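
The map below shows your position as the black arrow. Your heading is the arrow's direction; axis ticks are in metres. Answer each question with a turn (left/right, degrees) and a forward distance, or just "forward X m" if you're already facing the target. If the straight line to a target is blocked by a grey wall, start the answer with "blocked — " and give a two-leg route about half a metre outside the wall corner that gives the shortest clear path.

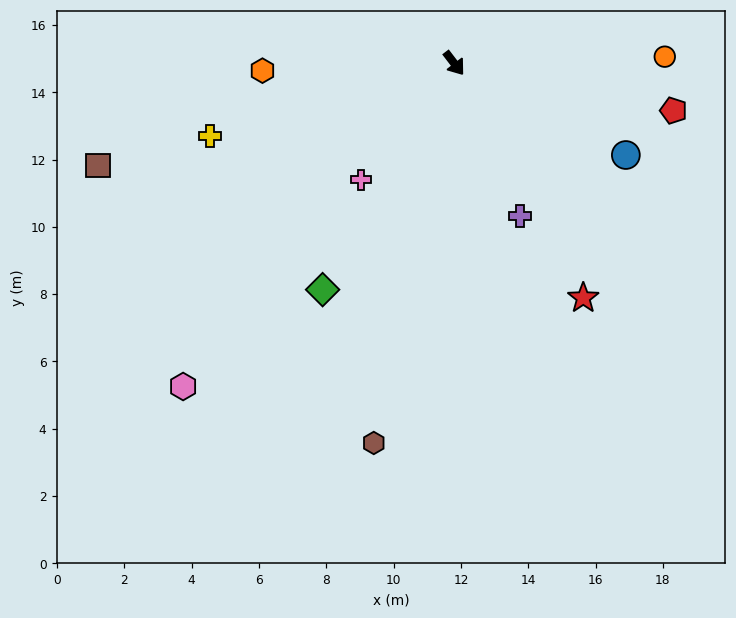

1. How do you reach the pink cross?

turn right 76°, forward 4.4 m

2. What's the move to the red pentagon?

turn left 40°, forward 6.7 m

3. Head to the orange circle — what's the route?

turn left 54°, forward 6.3 m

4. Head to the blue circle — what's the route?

turn left 24°, forward 5.8 m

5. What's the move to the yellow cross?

turn right 111°, forward 7.6 m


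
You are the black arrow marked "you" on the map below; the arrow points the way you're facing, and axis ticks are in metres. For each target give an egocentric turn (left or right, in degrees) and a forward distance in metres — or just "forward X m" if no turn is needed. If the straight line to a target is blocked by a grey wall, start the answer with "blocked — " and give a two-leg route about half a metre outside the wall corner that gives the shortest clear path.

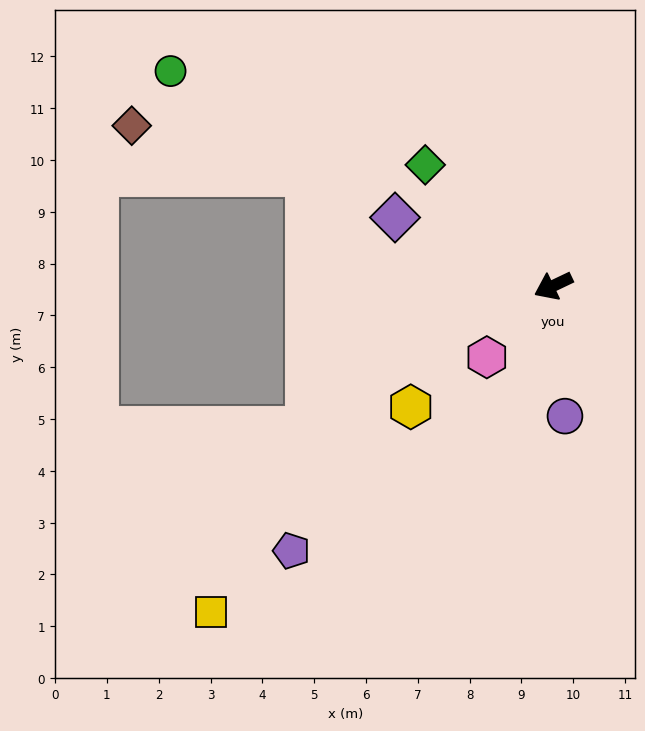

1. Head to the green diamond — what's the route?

turn right 69°, forward 3.4 m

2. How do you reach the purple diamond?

turn right 49°, forward 3.3 m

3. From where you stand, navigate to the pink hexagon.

turn left 22°, forward 1.9 m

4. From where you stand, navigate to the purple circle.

turn left 70°, forward 2.5 m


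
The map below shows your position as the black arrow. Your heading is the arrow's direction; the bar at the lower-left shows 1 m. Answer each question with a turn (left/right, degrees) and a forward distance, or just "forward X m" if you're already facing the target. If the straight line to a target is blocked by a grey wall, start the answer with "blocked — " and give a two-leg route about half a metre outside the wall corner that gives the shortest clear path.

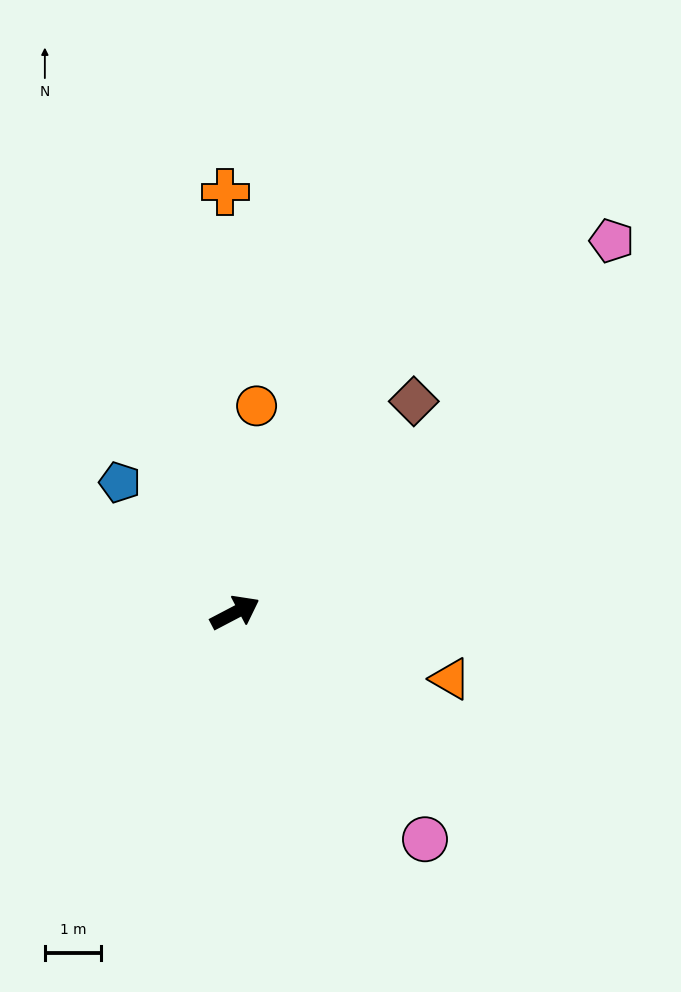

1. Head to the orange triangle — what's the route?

turn right 45°, forward 4.0 m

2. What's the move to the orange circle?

turn left 56°, forward 3.7 m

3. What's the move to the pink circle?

turn right 78°, forward 5.2 m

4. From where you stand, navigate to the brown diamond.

turn left 22°, forward 4.9 m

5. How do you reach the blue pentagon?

turn left 104°, forward 3.1 m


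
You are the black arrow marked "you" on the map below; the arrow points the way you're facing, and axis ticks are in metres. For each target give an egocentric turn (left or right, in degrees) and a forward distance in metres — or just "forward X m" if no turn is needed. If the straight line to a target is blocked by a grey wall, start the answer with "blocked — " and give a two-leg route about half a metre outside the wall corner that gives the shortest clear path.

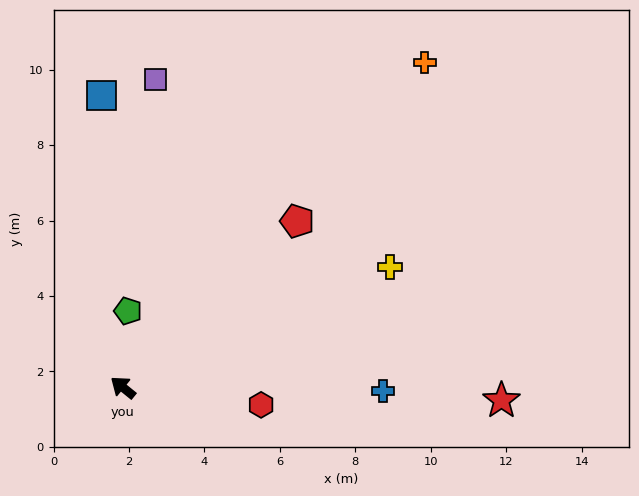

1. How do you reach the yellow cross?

turn right 117°, forward 7.8 m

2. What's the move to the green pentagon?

turn right 55°, forward 2.0 m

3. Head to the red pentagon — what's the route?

turn right 97°, forward 6.4 m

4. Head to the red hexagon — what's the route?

turn right 148°, forward 3.7 m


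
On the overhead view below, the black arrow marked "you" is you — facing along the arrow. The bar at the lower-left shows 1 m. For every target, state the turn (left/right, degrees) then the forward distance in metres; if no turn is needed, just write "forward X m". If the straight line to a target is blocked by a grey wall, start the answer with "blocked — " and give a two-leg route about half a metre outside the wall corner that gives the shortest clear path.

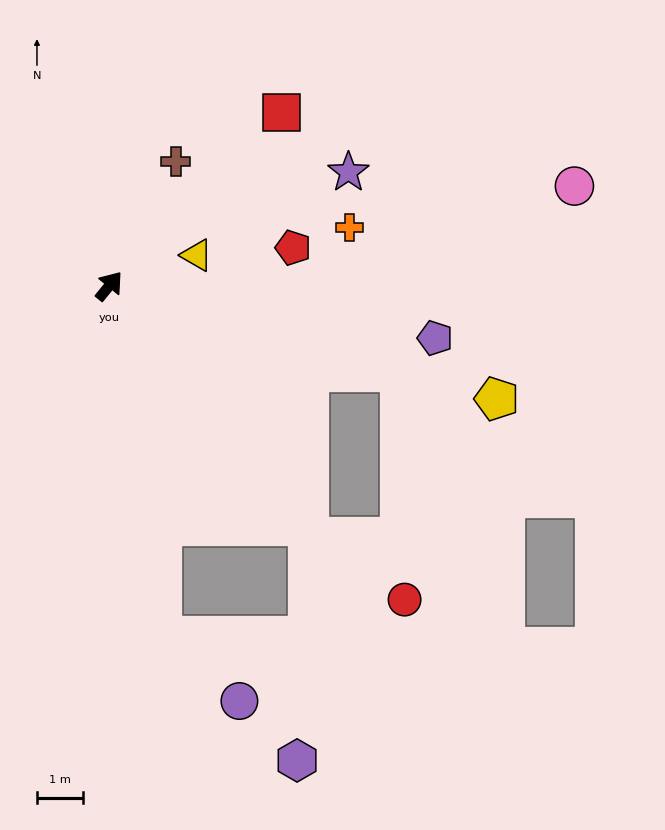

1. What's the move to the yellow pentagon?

turn right 67°, forward 8.7 m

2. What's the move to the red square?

turn right 6°, forward 5.2 m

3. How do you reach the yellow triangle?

turn right 31°, forward 2.0 m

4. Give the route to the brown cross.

turn left 11°, forward 3.0 m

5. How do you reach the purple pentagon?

turn right 60°, forward 7.1 m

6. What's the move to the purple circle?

blocked — turn right 132°, forward 7.6 m, then turn left 41°, forward 2.2 m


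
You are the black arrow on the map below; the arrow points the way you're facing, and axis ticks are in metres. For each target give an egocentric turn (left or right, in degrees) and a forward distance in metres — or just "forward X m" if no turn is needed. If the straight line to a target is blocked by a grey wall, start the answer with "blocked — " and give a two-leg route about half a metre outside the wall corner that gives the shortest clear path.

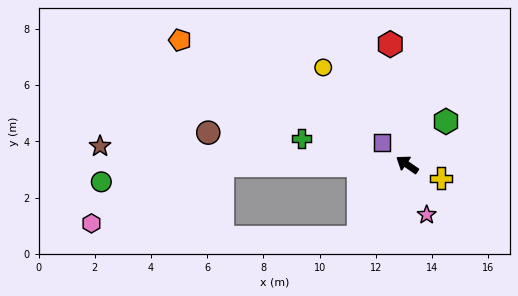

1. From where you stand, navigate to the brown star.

turn left 31°, forward 10.9 m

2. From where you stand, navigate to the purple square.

turn right 7°, forward 1.2 m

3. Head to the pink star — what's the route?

turn left 146°, forward 1.9 m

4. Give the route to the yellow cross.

turn right 167°, forward 1.3 m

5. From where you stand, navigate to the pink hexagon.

blocked — turn left 35°, forward 6.6 m, then turn left 24°, forward 5.1 m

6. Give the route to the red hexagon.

turn right 47°, forward 4.3 m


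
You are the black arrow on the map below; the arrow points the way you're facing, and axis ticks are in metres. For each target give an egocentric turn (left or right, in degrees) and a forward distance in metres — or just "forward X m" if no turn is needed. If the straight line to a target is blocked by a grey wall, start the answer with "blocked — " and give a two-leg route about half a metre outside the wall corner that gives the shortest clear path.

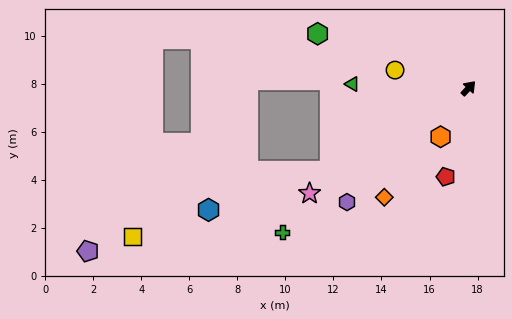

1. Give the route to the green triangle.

turn left 131°, forward 4.8 m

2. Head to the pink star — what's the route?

turn left 166°, forward 7.9 m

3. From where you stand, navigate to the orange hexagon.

turn right 167°, forward 2.3 m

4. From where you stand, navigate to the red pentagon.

turn right 151°, forward 3.8 m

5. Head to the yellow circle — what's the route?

turn left 119°, forward 3.2 m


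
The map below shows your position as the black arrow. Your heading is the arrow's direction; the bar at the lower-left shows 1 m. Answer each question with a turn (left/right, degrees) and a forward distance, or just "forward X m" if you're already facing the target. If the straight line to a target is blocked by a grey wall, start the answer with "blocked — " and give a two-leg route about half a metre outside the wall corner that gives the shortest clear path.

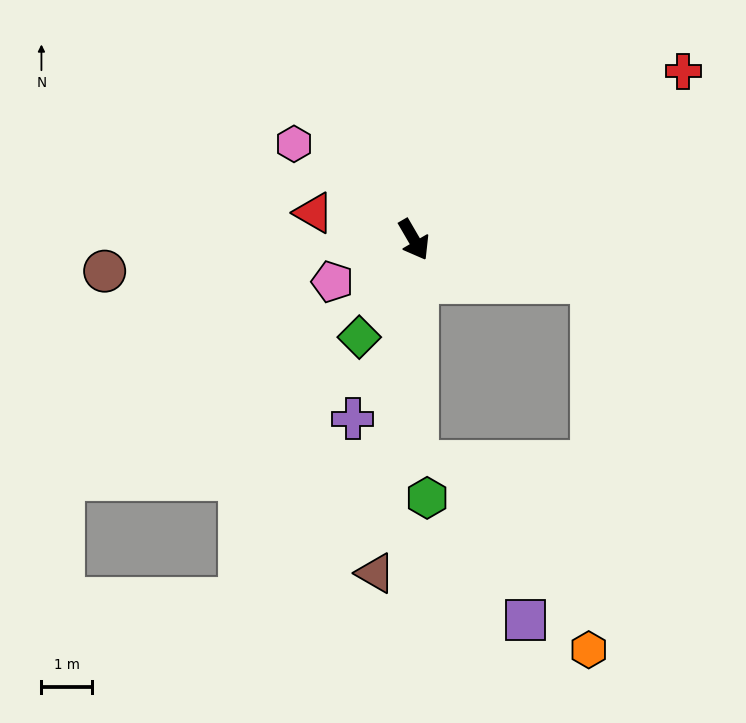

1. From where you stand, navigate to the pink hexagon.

turn right 159°, forward 3.0 m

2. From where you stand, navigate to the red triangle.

turn right 135°, forward 2.0 m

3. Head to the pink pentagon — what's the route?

turn right 93°, forward 1.8 m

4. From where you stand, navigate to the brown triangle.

turn right 37°, forward 6.6 m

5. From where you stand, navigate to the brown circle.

turn right 114°, forward 6.1 m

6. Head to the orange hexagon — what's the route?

blocked — turn left 46°, forward 3.6 m, then turn right 77°, forward 7.2 m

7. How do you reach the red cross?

turn left 92°, forward 6.2 m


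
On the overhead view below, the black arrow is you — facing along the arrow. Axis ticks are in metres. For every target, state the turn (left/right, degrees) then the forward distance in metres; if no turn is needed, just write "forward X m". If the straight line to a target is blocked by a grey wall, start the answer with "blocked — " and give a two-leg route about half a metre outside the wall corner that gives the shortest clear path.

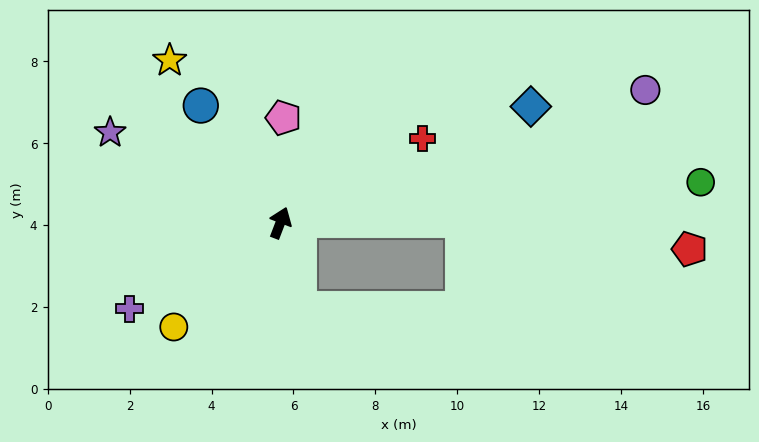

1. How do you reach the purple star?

turn left 83°, forward 4.7 m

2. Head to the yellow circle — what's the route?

turn left 155°, forward 3.6 m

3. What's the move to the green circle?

turn right 64°, forward 10.3 m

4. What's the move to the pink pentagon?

turn left 19°, forward 2.6 m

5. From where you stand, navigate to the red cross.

turn right 38°, forward 4.0 m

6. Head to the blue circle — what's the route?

turn left 55°, forward 3.5 m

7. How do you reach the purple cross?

turn left 141°, forward 4.2 m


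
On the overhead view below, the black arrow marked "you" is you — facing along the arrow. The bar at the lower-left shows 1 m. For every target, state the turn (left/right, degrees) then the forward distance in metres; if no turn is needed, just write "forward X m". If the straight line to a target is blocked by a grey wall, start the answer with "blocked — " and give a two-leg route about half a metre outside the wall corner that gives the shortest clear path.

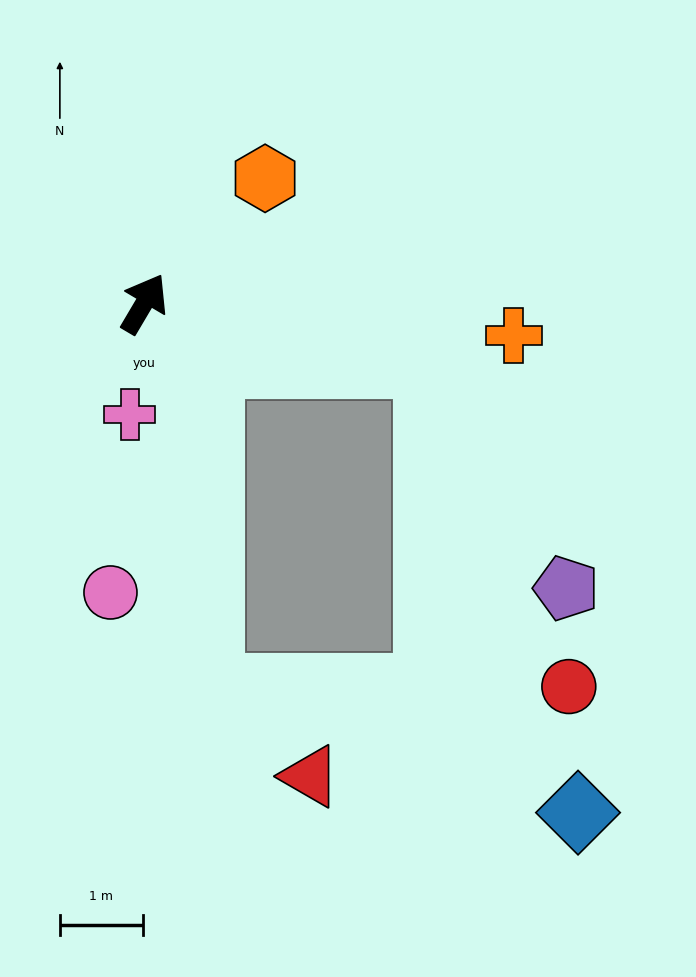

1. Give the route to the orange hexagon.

turn right 13°, forward 2.1 m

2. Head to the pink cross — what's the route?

turn right 157°, forward 1.3 m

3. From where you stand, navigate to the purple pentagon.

blocked — turn right 71°, forward 3.5 m, then turn right 47°, forward 3.2 m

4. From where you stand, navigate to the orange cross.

turn right 64°, forward 4.5 m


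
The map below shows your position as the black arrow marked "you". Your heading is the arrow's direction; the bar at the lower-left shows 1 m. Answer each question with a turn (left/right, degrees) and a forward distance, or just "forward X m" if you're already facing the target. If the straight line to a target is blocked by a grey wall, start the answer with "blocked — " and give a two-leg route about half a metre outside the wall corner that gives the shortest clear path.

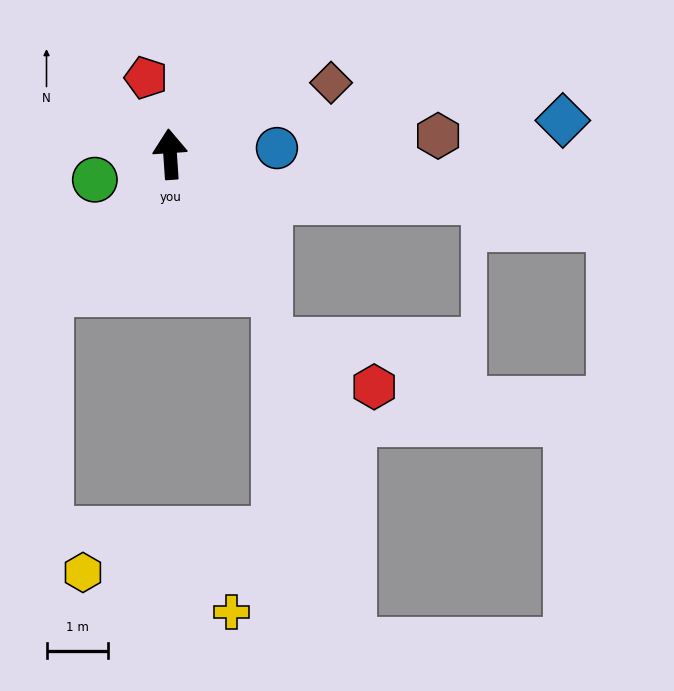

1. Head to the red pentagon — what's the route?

turn left 14°, forward 1.3 m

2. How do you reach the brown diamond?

turn right 70°, forward 2.9 m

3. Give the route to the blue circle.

turn right 91°, forward 1.7 m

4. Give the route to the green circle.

turn left 105°, forward 1.3 m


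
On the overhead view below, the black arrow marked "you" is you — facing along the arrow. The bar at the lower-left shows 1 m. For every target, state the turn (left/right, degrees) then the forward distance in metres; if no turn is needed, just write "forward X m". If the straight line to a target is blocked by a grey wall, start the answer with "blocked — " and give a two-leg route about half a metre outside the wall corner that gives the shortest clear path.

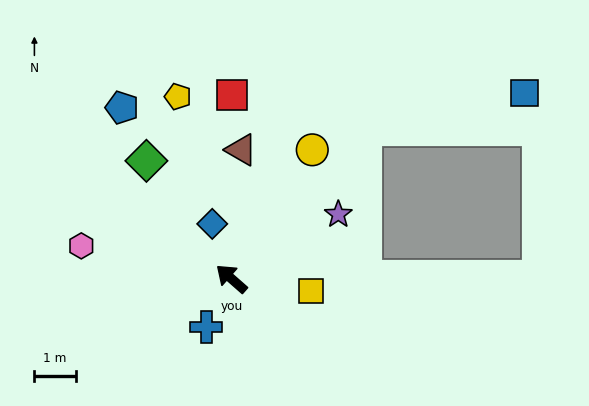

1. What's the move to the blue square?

blocked — turn right 90°, forward 4.9 m, then turn right 36°, forward 4.0 m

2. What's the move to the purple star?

turn right 108°, forward 3.0 m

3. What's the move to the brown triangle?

turn right 53°, forward 3.1 m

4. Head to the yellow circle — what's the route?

turn right 81°, forward 3.7 m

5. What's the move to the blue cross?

turn left 104°, forward 1.3 m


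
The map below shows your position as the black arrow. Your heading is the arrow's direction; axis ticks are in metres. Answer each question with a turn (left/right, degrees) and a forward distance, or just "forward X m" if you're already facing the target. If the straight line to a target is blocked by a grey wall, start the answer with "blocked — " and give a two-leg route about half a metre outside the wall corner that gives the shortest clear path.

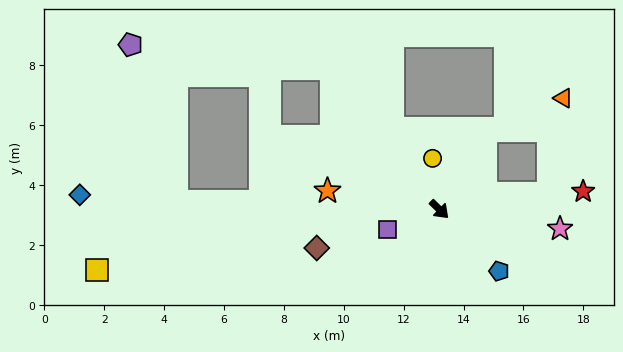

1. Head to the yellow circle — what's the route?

turn left 142°, forward 1.7 m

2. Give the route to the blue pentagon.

forward 2.9 m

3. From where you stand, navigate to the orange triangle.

blocked — turn left 52°, forward 3.7 m, then turn left 74°, forward 3.3 m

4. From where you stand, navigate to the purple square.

turn right 114°, forward 1.9 m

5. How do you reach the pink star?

turn left 35°, forward 4.1 m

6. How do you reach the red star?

turn left 52°, forward 4.8 m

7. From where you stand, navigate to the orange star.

turn right 145°, forward 3.8 m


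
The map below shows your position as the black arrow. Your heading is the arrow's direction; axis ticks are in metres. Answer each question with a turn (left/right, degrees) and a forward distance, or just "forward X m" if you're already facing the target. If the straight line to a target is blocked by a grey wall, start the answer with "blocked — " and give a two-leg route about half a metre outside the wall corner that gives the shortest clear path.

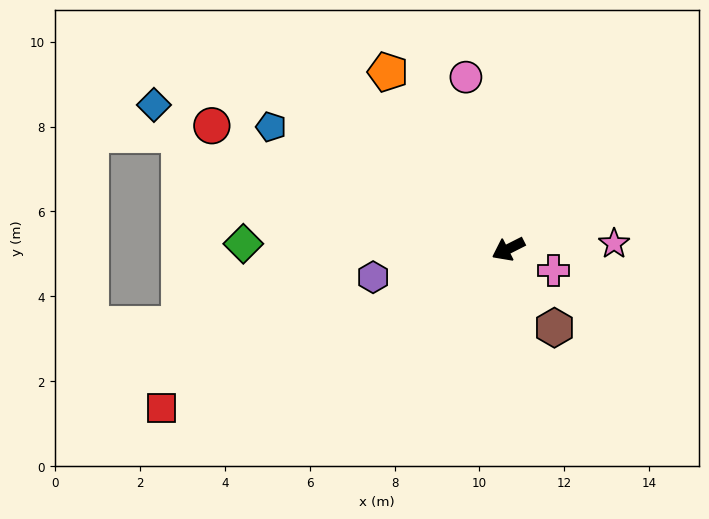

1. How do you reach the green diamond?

turn right 28°, forward 6.2 m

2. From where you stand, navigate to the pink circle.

turn right 103°, forward 4.2 m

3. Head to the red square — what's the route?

turn right 2°, forward 9.0 m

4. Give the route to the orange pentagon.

turn right 83°, forward 5.0 m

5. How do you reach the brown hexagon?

turn left 94°, forward 2.1 m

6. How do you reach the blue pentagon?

turn right 54°, forward 6.3 m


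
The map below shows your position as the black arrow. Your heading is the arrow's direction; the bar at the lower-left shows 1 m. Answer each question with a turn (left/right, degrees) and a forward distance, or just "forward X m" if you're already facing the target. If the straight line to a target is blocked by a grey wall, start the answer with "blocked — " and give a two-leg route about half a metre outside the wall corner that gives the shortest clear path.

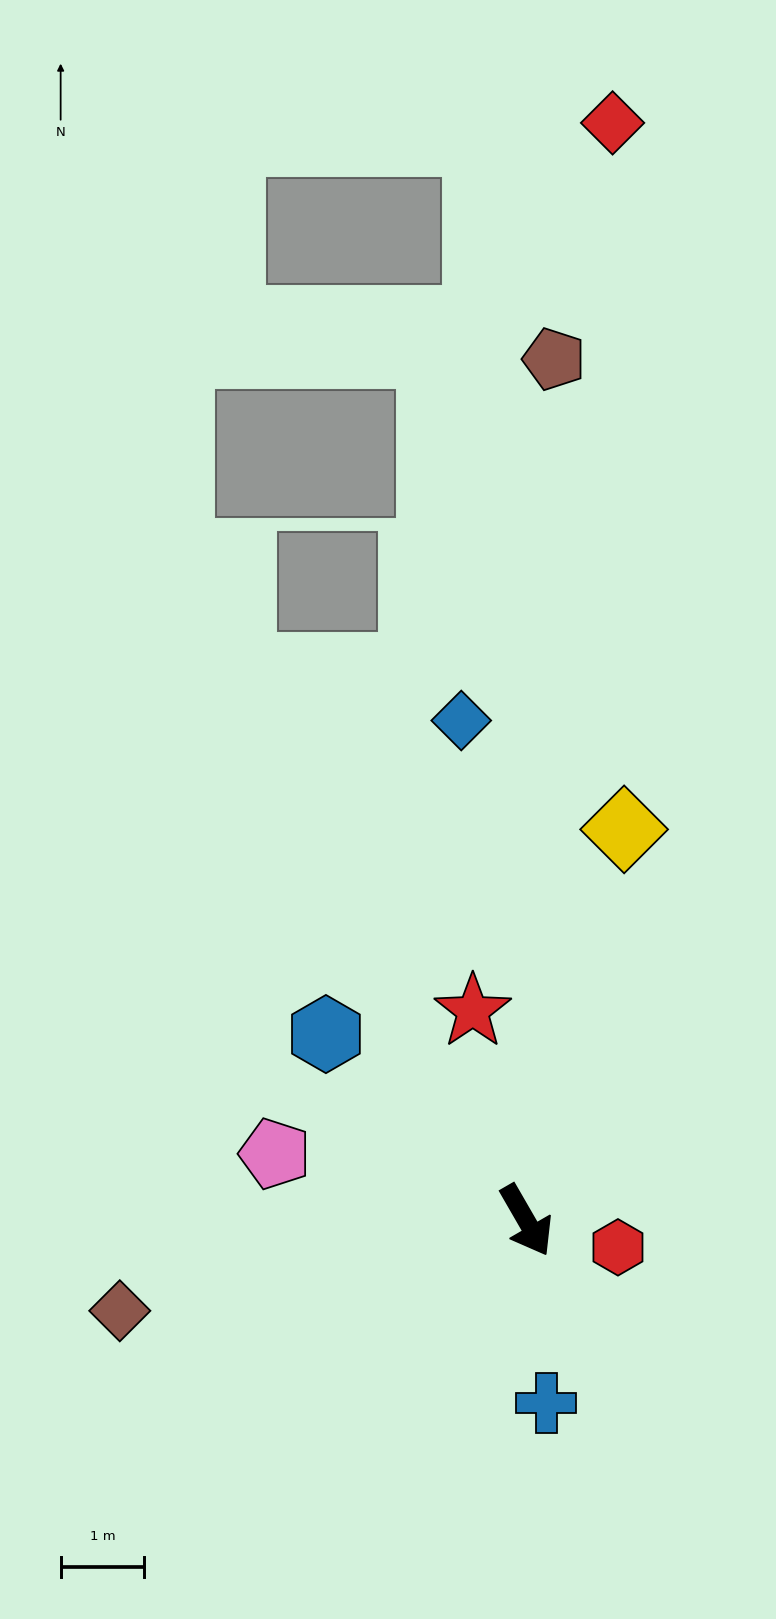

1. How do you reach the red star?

turn left 164°, forward 2.6 m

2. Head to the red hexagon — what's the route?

turn left 44°, forward 1.1 m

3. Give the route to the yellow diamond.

turn left 136°, forward 4.8 m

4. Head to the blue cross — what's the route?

turn right 24°, forward 2.2 m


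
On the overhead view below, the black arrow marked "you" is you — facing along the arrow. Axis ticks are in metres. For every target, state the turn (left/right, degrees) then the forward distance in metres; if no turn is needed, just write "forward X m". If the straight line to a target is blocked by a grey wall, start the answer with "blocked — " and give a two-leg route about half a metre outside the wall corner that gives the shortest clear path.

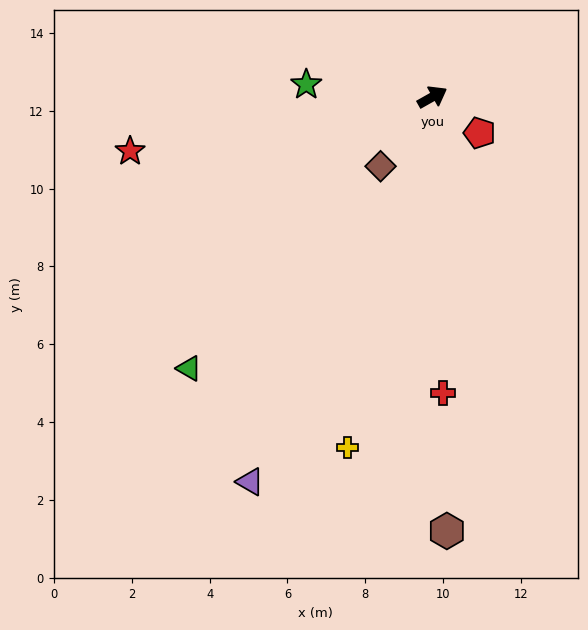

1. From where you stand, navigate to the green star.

turn left 145°, forward 3.3 m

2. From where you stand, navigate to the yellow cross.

turn right 133°, forward 9.3 m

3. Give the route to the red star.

turn left 161°, forward 7.9 m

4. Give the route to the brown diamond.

turn right 156°, forward 2.2 m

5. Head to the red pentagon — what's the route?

turn right 67°, forward 1.5 m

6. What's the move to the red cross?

turn right 117°, forward 7.6 m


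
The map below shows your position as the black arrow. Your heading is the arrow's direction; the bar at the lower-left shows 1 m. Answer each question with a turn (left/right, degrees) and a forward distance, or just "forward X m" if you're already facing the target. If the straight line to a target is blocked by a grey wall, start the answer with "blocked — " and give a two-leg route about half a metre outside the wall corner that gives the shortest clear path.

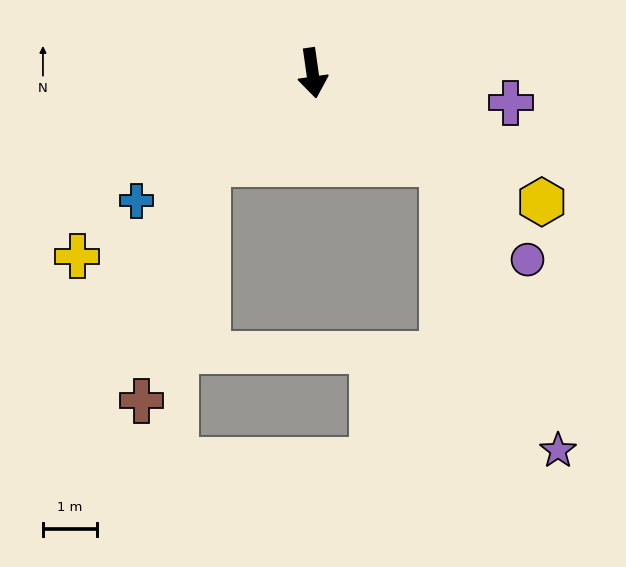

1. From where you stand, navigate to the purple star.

blocked — turn left 47°, forward 2.9 m, then turn right 33°, forward 5.7 m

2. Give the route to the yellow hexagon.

turn left 53°, forward 4.9 m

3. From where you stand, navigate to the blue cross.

turn right 62°, forward 4.0 m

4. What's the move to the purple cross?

turn left 73°, forward 3.7 m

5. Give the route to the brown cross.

blocked — turn right 57°, forward 2.6 m, then turn left 33°, forward 4.6 m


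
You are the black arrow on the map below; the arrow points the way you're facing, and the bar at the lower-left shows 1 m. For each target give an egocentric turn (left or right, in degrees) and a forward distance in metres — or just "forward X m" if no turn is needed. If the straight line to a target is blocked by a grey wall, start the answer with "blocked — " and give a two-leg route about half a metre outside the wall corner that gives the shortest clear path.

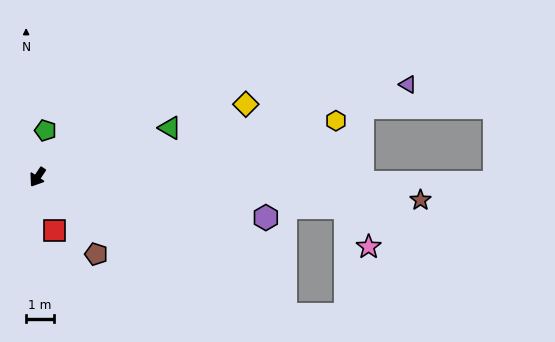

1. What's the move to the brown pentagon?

turn left 71°, forward 3.5 m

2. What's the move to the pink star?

blocked — turn left 118°, forward 11.3 m, then turn right 54°, forward 1.7 m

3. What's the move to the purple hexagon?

turn left 114°, forward 8.5 m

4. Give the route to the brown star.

turn left 120°, forward 14.0 m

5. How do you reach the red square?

turn left 51°, forward 2.1 m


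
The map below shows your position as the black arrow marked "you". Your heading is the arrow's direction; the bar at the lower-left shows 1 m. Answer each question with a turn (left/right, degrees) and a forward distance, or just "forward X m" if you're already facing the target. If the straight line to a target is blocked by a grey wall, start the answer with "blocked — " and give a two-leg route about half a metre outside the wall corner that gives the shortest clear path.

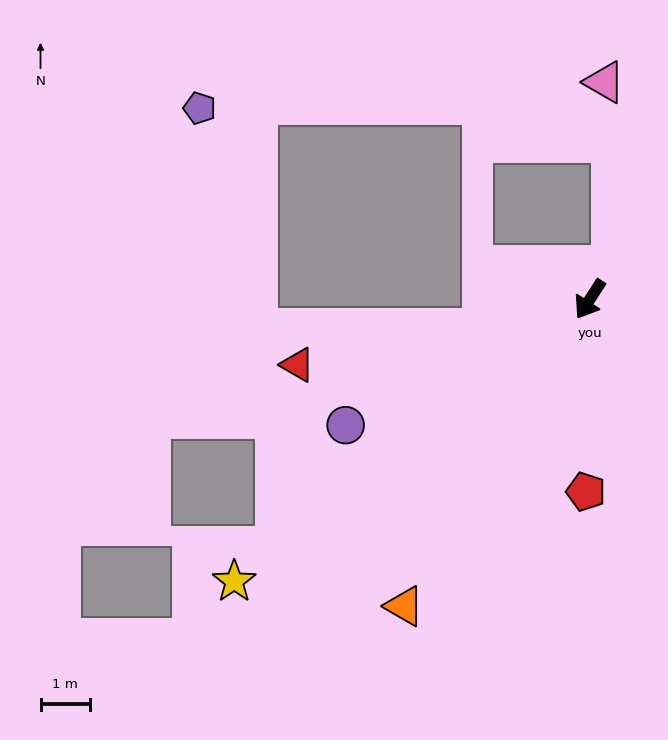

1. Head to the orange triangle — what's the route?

forward 7.2 m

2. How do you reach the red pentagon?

turn left 32°, forward 3.9 m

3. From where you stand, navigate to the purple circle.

turn right 30°, forward 5.5 m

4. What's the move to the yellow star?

turn right 19°, forward 9.1 m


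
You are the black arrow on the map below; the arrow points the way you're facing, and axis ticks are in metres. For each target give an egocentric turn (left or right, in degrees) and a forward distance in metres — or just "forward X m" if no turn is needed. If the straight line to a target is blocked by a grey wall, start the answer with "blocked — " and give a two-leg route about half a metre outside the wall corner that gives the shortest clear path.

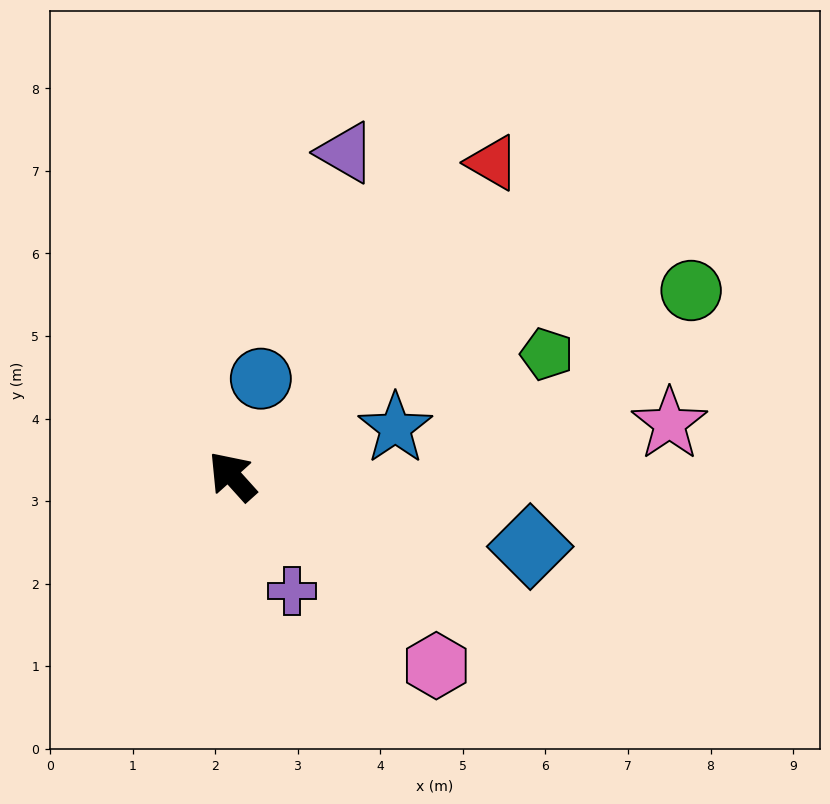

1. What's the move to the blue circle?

turn right 58°, forward 1.2 m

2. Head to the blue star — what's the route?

turn right 116°, forward 2.1 m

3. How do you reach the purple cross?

turn left 165°, forward 1.6 m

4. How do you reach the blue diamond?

turn right 145°, forward 3.7 m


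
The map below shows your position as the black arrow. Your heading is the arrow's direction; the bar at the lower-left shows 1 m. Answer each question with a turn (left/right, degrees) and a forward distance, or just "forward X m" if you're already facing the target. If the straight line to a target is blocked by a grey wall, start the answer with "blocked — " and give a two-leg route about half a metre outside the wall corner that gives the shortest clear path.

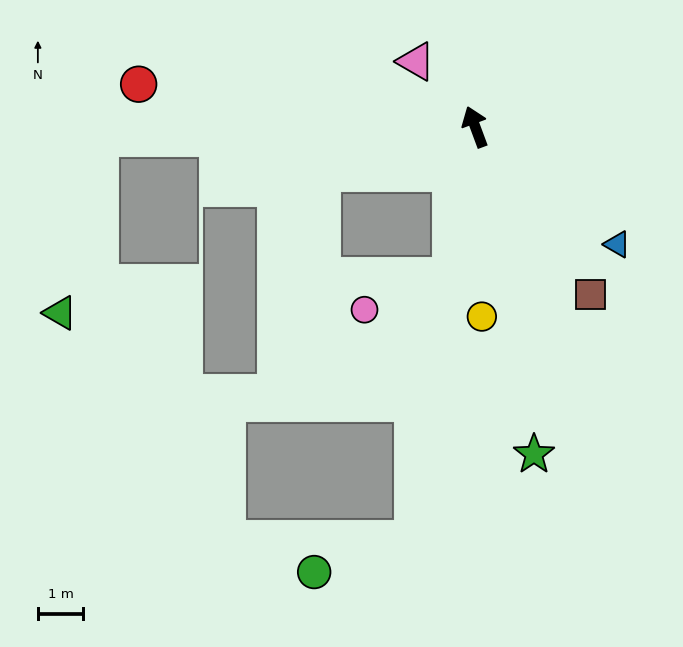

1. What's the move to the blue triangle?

turn right 150°, forward 4.1 m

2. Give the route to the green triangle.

blocked — turn left 71°, forward 8.3 m, then turn left 76°, forward 4.0 m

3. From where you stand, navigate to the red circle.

turn left 62°, forward 7.5 m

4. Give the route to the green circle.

blocked — turn left 151°, forward 9.2 m, then turn right 63°, forward 2.3 m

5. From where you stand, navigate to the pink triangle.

turn left 22°, forward 1.9 m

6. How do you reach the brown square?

turn right 166°, forward 4.5 m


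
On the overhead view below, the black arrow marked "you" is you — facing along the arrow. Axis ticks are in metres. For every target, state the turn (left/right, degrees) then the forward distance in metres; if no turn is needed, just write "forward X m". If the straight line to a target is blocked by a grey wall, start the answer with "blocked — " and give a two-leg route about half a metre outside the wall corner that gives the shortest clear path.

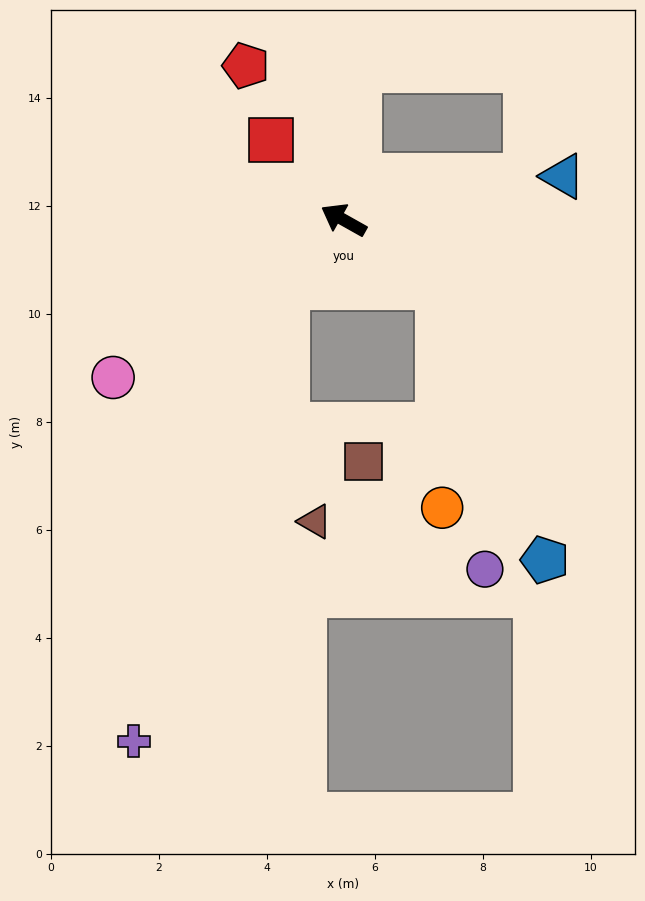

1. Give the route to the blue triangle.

turn right 139°, forward 4.1 m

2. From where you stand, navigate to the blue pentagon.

blocked — turn left 174°, forward 2.1 m, then turn right 33°, forward 5.4 m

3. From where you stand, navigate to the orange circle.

blocked — turn left 174°, forward 2.1 m, then turn right 54°, forward 4.1 m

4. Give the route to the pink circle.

turn left 64°, forward 5.2 m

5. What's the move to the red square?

turn right 18°, forward 2.0 m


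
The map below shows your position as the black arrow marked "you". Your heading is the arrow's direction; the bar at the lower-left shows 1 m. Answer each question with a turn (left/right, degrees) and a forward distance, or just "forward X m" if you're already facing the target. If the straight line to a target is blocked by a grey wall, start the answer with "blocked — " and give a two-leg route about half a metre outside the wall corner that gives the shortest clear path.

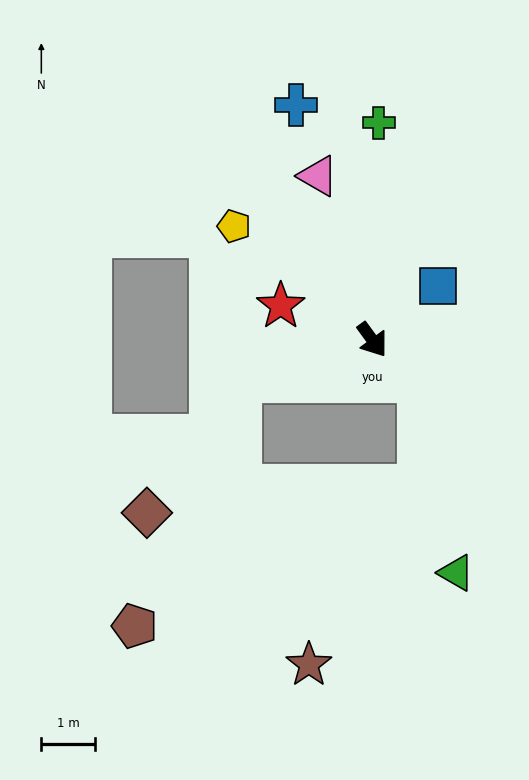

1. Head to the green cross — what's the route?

turn left 142°, forward 4.1 m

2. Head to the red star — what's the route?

turn right 147°, forward 1.8 m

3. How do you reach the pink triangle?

turn left 162°, forward 3.2 m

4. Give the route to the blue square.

turn left 94°, forward 1.6 m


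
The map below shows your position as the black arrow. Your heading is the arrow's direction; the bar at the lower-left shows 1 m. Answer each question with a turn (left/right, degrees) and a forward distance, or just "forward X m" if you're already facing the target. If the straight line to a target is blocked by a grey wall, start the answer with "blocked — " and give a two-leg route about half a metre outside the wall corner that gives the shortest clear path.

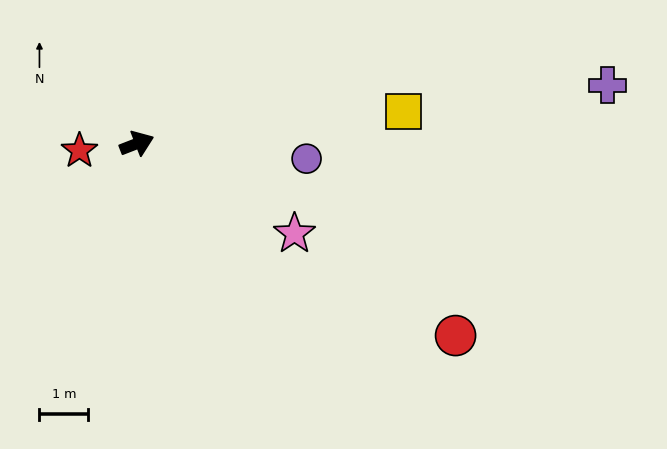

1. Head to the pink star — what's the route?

turn right 51°, forward 3.7 m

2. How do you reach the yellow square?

turn right 14°, forward 5.5 m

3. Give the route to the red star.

turn left 166°, forward 1.2 m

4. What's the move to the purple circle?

turn right 26°, forward 3.5 m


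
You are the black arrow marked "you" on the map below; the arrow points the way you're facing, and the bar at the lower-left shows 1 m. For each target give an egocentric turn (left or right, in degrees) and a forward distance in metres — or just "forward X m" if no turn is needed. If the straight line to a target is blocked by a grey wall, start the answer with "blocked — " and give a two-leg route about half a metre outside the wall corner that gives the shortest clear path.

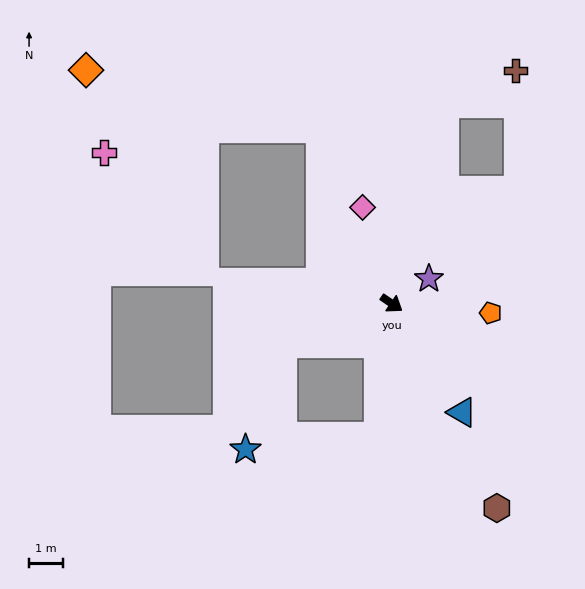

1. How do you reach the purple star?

turn left 68°, forward 1.3 m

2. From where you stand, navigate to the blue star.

blocked — turn right 125°, forward 3.5 m, then turn left 50°, forward 3.3 m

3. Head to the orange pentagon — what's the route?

turn left 29°, forward 3.0 m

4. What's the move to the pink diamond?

turn left 141°, forward 3.0 m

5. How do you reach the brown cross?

blocked — turn left 109°, forward 6.2 m, then turn right 49°, forward 2.3 m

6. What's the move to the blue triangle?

turn right 23°, forward 3.9 m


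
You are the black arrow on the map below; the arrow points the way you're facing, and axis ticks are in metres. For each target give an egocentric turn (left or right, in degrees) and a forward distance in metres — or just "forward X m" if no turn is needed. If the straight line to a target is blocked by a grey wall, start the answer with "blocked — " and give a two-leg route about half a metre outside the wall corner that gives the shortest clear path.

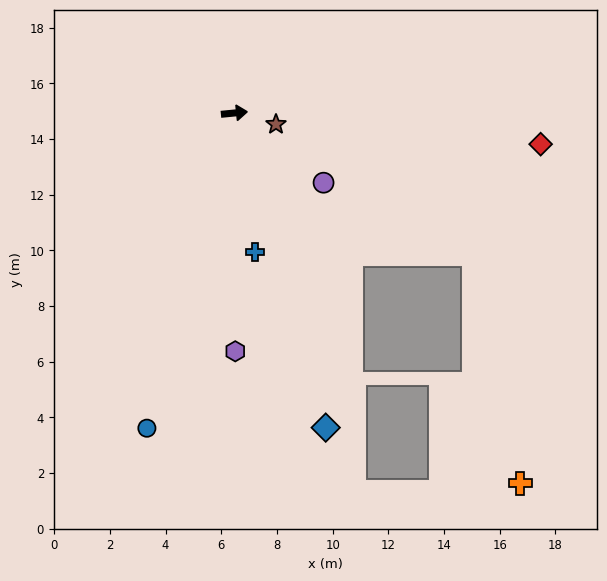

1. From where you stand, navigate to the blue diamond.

turn right 79°, forward 11.8 m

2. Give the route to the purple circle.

turn right 44°, forward 4.1 m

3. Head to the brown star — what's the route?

turn right 21°, forward 1.5 m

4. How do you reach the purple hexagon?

turn right 95°, forward 8.6 m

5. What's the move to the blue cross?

turn right 87°, forward 5.0 m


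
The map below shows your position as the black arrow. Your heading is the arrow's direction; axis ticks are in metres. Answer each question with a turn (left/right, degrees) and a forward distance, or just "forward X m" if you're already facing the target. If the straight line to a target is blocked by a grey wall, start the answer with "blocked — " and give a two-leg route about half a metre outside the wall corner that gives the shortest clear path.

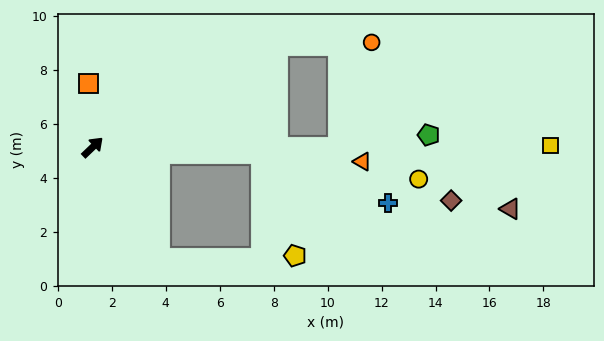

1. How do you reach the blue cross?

blocked — turn right 46°, forward 6.3 m, then turn right 19°, forward 5.1 m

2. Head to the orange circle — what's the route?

blocked — turn right 15°, forward 7.8 m, then turn right 28°, forward 3.5 m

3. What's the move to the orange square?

turn left 50°, forward 2.4 m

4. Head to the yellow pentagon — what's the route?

blocked — turn right 46°, forward 6.3 m, then turn right 70°, forward 4.0 m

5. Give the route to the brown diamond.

blocked — turn right 46°, forward 6.3 m, then turn right 12°, forward 7.2 m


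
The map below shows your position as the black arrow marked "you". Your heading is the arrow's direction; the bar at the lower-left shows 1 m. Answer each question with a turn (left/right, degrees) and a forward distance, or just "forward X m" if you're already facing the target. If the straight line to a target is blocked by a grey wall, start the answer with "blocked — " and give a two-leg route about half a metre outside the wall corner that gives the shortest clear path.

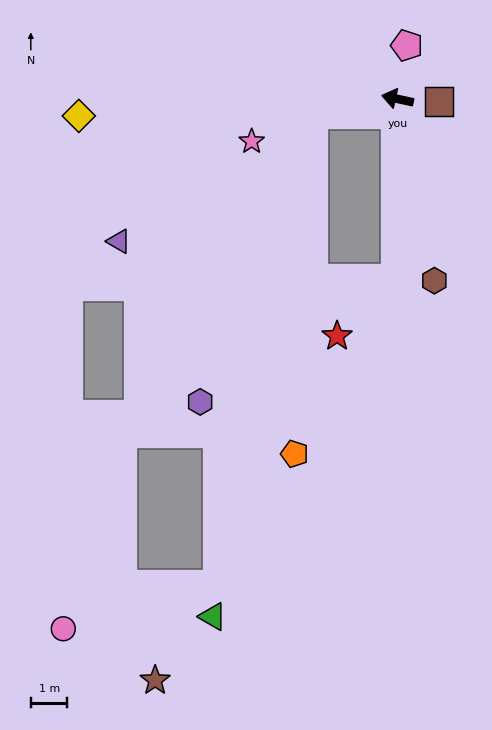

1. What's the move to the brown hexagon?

turn left 114°, forward 5.1 m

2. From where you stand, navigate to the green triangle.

blocked — turn left 22°, forward 2.3 m, then turn left 69°, forward 14.0 m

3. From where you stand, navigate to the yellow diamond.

turn left 15°, forward 8.7 m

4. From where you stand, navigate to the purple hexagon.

blocked — turn left 22°, forward 2.3 m, then turn left 59°, forward 8.5 m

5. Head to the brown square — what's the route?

turn right 171°, forward 1.1 m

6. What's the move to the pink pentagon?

turn right 88°, forward 1.5 m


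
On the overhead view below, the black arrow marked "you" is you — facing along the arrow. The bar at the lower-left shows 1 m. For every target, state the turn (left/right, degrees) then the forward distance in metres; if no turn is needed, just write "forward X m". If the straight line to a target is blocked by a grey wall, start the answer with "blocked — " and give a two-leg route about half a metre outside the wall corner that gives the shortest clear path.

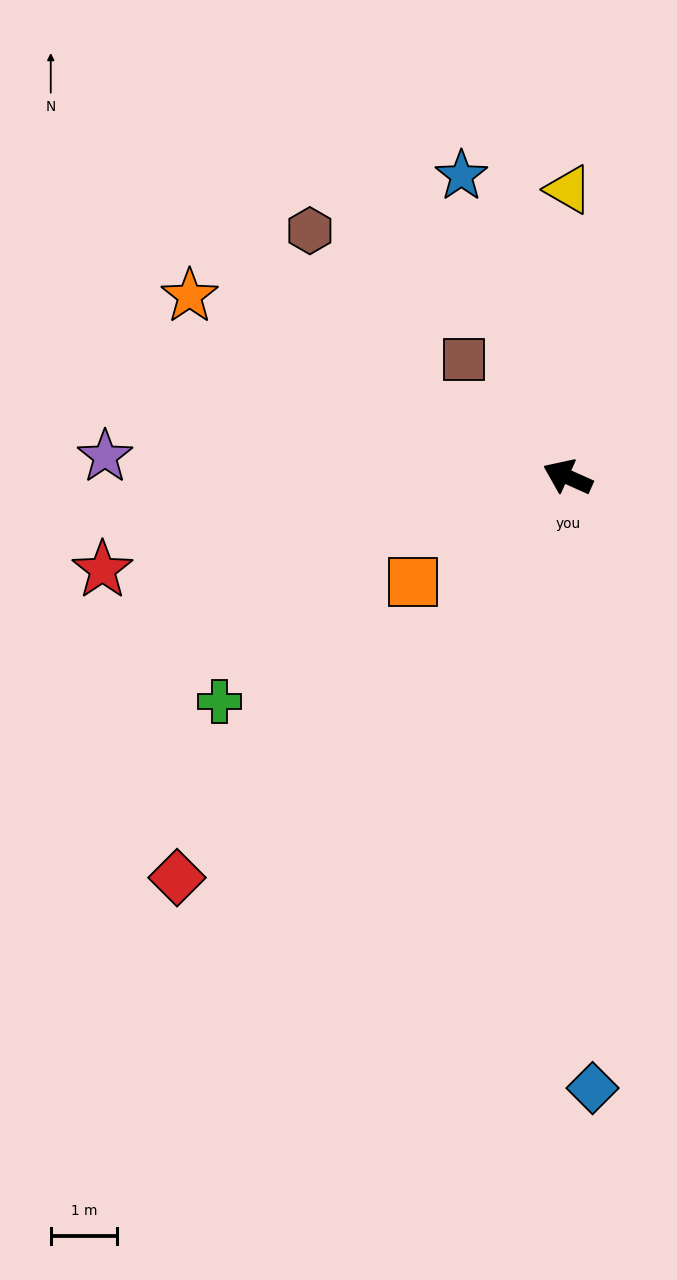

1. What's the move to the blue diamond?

turn left 116°, forward 9.2 m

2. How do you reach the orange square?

turn left 58°, forward 2.8 m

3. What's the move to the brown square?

turn right 24°, forward 2.4 m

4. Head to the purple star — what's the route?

turn left 22°, forward 7.0 m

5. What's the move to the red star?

turn left 35°, forward 7.1 m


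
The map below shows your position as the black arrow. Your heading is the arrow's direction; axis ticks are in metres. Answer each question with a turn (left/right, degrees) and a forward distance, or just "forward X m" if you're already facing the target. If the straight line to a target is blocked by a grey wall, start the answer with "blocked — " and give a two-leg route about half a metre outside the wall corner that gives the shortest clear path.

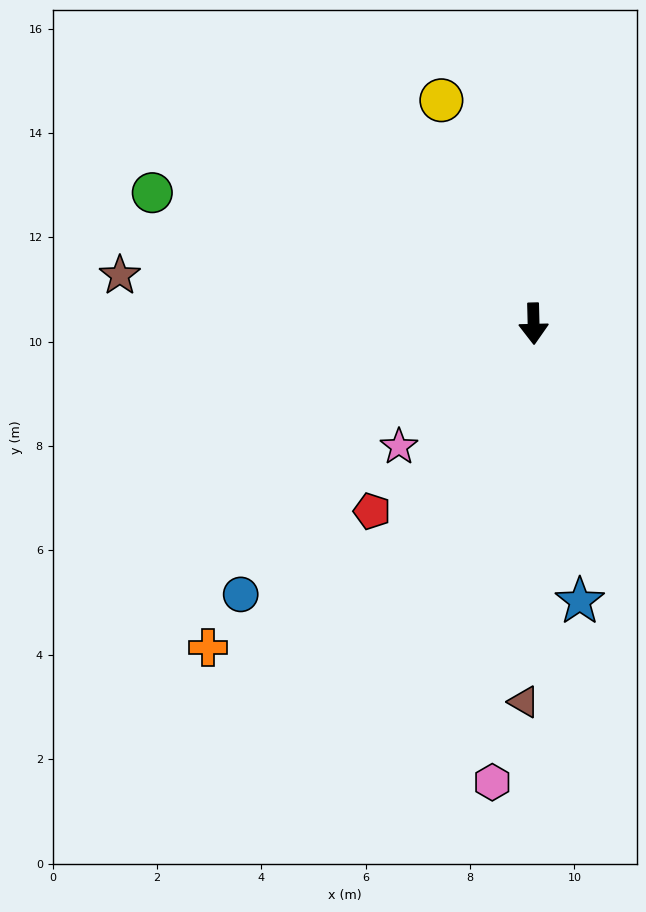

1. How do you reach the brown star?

turn right 98°, forward 8.0 m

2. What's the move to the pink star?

turn right 49°, forward 3.5 m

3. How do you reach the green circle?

turn right 110°, forward 7.7 m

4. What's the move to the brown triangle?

turn right 3°, forward 7.2 m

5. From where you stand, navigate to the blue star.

turn left 8°, forward 5.4 m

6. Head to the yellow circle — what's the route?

turn right 159°, forward 4.6 m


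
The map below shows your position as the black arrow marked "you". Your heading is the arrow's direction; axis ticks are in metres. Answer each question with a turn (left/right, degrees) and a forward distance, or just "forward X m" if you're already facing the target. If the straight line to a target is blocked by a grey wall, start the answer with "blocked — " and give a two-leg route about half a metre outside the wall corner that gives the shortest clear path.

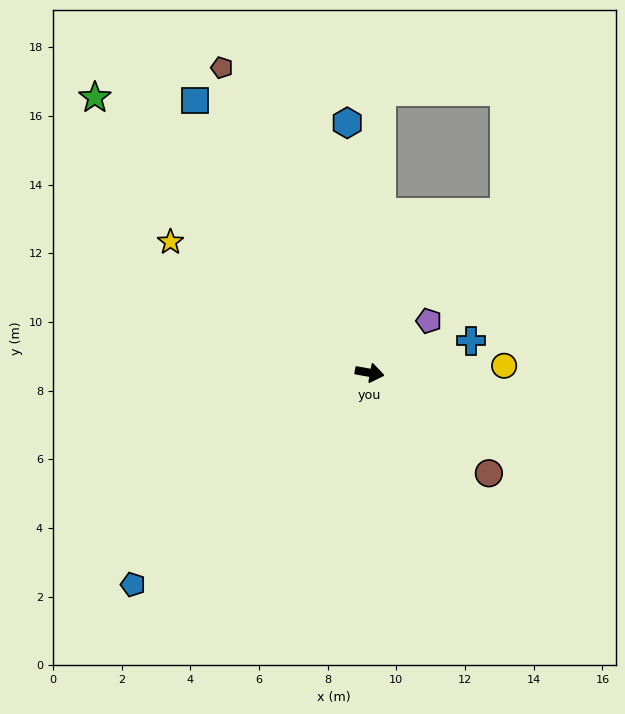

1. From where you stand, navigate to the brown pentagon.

turn left 126°, forward 9.9 m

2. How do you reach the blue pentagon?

turn right 128°, forward 9.2 m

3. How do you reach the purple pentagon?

turn left 51°, forward 2.3 m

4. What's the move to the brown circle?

turn right 30°, forward 4.5 m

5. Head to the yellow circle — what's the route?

turn left 13°, forward 3.9 m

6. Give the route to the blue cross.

turn left 28°, forward 3.1 m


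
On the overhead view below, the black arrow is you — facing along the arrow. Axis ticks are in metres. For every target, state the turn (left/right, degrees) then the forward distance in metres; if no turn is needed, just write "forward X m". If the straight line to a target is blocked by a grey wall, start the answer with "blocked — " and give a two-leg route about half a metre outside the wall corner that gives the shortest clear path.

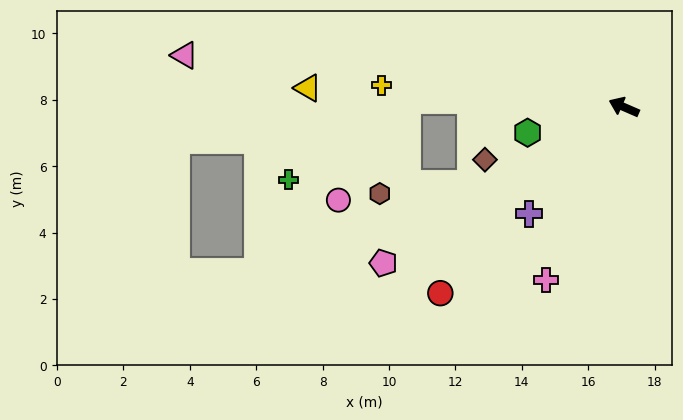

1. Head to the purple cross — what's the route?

turn left 72°, forward 4.3 m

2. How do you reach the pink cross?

turn left 89°, forward 5.7 m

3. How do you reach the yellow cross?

turn left 18°, forward 7.3 m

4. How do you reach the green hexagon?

turn left 38°, forward 3.0 m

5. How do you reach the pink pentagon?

turn left 56°, forward 8.6 m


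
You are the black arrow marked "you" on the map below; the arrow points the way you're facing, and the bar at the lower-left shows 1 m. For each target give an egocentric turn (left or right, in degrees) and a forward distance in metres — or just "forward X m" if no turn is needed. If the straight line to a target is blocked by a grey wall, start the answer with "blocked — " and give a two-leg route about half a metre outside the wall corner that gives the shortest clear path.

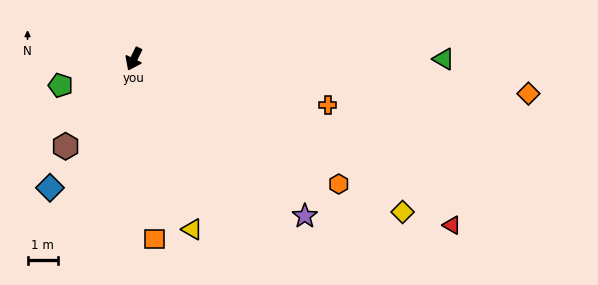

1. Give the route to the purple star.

turn left 73°, forward 7.7 m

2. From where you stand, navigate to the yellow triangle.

turn left 45°, forward 6.0 m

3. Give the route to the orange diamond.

turn left 111°, forward 13.1 m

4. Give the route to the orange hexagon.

turn left 85°, forward 8.0 m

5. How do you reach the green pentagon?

turn right 44°, forward 2.6 m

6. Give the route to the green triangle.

turn left 116°, forward 10.3 m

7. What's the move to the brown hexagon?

turn right 12°, forward 3.7 m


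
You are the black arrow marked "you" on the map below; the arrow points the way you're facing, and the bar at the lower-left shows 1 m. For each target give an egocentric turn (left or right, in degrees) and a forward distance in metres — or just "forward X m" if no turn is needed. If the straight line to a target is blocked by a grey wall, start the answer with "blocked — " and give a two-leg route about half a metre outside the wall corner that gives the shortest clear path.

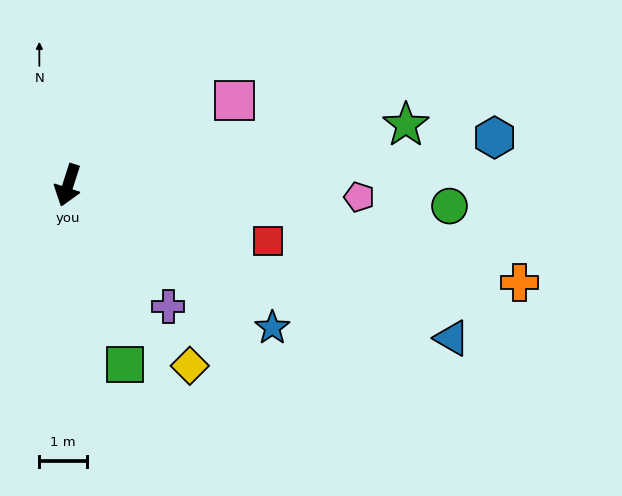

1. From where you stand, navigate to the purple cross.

turn left 57°, forward 3.3 m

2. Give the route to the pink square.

turn left 135°, forward 3.9 m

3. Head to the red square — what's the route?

turn left 92°, forward 4.3 m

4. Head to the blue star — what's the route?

turn left 73°, forward 5.2 m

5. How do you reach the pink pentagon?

turn left 106°, forward 6.1 m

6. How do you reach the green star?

turn left 118°, forward 7.2 m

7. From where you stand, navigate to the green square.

turn left 35°, forward 3.9 m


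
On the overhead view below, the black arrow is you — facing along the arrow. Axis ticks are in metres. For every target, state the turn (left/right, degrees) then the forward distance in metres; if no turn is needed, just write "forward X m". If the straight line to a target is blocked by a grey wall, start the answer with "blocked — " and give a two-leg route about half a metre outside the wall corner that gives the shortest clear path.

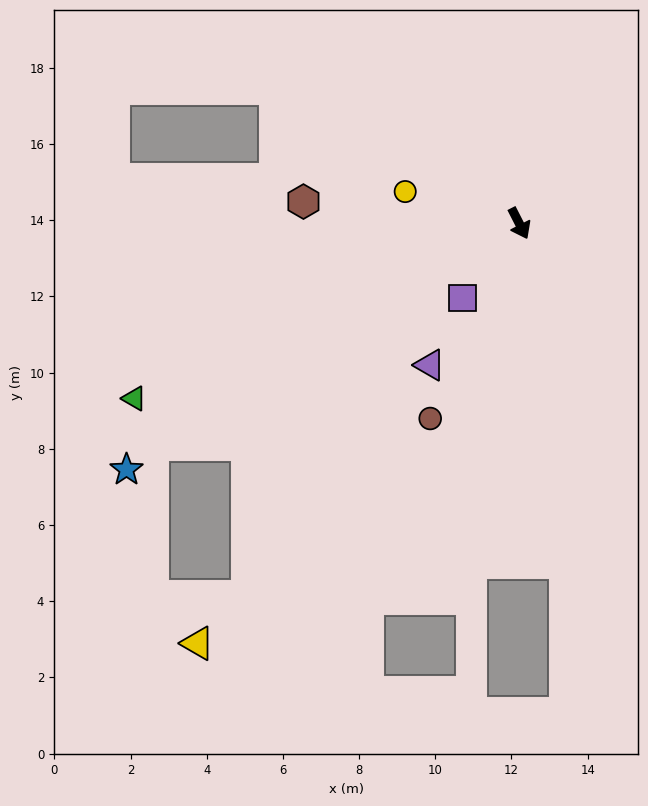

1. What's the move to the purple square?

turn right 64°, forward 2.5 m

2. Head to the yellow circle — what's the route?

turn right 133°, forward 3.1 m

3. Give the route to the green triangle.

turn right 93°, forward 11.1 m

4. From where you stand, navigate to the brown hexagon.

turn right 123°, forward 5.7 m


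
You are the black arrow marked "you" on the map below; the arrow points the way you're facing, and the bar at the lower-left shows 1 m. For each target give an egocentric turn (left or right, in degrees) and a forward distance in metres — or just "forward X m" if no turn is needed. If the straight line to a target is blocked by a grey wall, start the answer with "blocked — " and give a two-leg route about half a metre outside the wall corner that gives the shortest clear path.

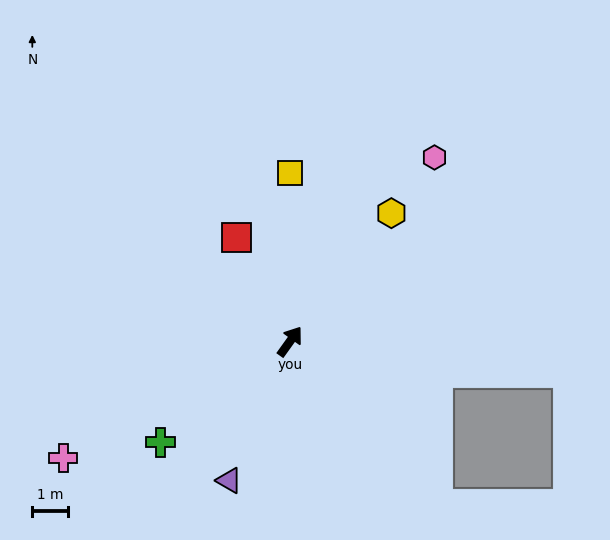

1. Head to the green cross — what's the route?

turn left 164°, forward 4.6 m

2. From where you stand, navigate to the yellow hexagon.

turn right 3°, forward 4.6 m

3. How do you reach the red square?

turn left 63°, forward 3.3 m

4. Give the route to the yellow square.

turn left 36°, forward 4.7 m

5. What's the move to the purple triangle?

turn right 168°, forward 4.3 m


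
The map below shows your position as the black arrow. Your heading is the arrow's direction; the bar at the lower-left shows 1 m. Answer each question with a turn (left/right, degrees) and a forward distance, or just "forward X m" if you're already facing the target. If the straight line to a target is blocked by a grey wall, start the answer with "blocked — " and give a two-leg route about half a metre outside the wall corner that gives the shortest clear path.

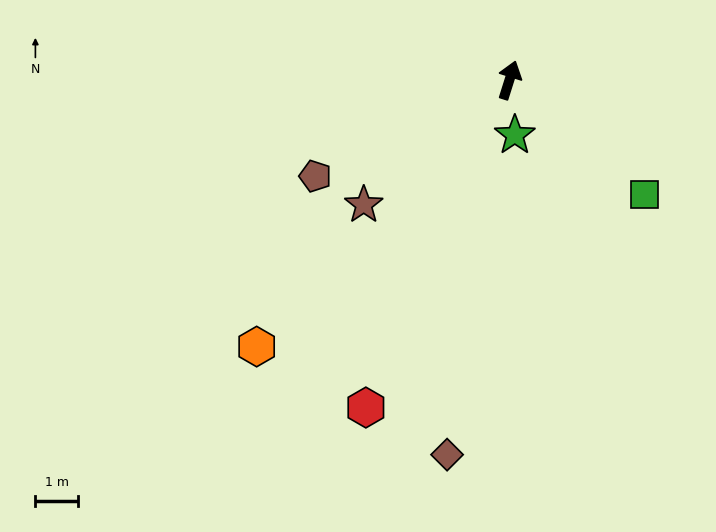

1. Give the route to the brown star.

turn left 148°, forward 4.5 m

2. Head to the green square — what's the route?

turn right 113°, forward 4.2 m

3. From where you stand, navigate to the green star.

turn right 157°, forward 1.3 m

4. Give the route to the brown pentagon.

turn left 134°, forward 5.1 m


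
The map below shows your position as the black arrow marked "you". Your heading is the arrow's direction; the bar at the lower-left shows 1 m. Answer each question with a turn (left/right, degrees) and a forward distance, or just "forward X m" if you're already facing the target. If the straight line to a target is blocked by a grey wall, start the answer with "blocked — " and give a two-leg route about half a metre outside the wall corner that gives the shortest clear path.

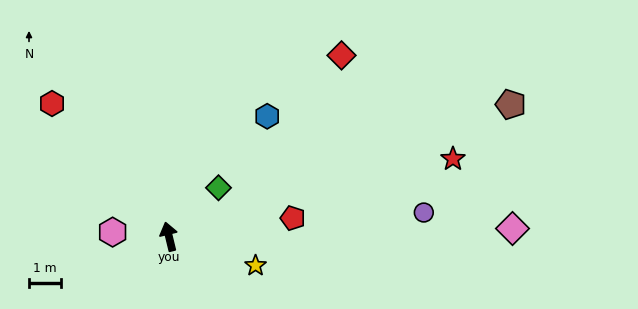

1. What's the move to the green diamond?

turn right 59°, forward 2.2 m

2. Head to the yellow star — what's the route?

turn right 122°, forward 2.9 m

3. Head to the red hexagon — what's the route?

turn left 28°, forward 5.5 m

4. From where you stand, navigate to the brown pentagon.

turn right 83°, forward 11.5 m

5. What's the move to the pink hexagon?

turn left 72°, forward 1.8 m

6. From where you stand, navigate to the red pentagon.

turn right 95°, forward 3.9 m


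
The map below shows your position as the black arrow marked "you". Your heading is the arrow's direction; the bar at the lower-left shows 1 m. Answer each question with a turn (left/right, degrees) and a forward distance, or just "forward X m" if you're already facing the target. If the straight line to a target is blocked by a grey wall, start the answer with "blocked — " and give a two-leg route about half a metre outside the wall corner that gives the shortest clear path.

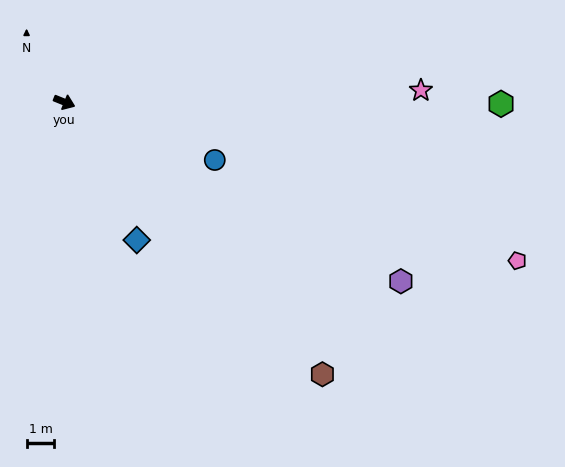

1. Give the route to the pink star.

turn left 24°, forward 12.9 m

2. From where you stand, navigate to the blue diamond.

turn right 40°, forward 5.6 m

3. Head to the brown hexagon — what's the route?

turn right 24°, forward 13.5 m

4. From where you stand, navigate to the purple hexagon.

turn right 6°, forward 13.7 m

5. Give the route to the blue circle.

forward 5.8 m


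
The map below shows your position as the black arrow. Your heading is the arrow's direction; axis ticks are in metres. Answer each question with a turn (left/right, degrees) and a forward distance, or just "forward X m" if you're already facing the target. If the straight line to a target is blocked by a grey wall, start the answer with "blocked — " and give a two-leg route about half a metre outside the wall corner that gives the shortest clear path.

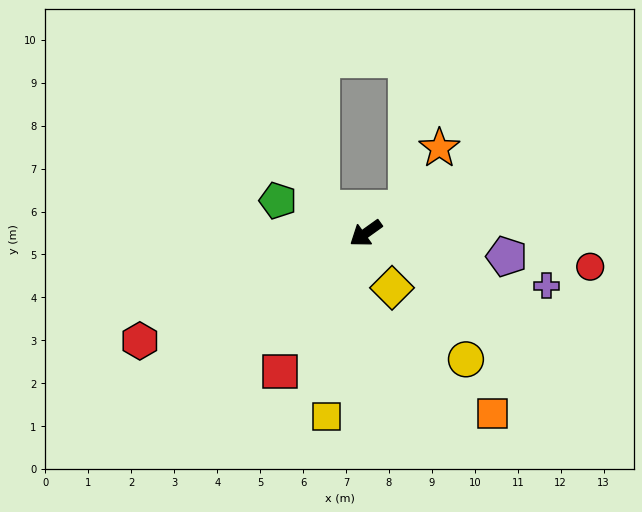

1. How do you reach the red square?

turn left 22°, forward 3.8 m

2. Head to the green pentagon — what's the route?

turn right 56°, forward 2.2 m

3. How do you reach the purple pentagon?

turn left 135°, forward 3.3 m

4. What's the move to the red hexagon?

turn right 10°, forward 5.8 m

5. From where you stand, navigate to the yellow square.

turn left 42°, forward 4.4 m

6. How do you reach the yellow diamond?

turn left 80°, forward 1.4 m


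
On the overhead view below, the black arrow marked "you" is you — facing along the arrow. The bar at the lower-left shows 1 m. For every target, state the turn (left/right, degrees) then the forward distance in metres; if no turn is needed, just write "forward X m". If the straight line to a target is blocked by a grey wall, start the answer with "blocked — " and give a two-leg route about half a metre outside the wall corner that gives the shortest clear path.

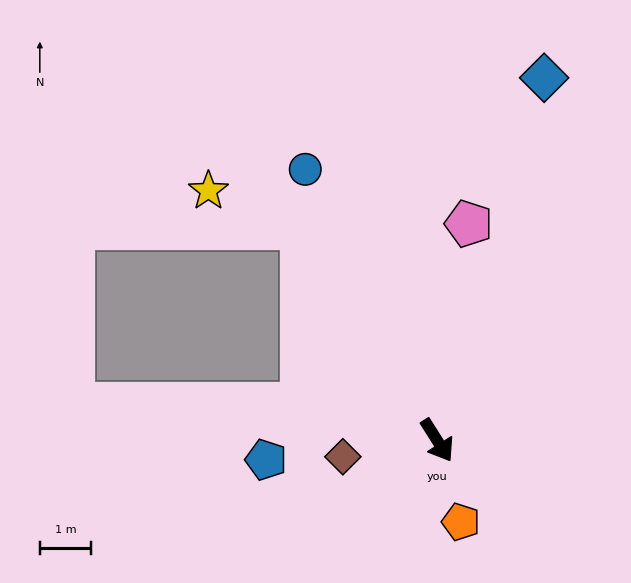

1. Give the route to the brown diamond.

turn right 112°, forward 1.9 m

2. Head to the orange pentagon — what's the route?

turn right 16°, forward 1.7 m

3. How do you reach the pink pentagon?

turn left 139°, forward 4.3 m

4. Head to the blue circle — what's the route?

turn left 174°, forward 5.9 m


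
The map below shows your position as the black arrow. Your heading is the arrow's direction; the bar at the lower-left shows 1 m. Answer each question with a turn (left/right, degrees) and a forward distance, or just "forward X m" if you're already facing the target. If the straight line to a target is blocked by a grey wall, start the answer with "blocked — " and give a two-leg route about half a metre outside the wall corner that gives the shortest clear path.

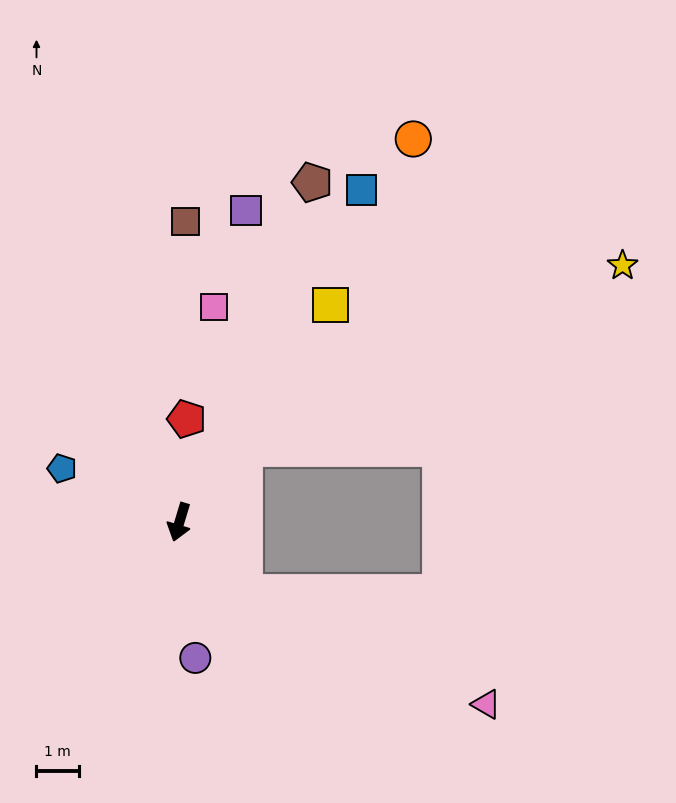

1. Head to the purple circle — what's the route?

turn left 23°, forward 3.2 m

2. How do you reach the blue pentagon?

turn right 98°, forward 3.1 m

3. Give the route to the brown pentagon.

turn left 175°, forward 8.6 m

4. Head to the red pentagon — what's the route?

turn right 167°, forward 2.4 m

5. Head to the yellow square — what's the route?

turn left 162°, forward 6.2 m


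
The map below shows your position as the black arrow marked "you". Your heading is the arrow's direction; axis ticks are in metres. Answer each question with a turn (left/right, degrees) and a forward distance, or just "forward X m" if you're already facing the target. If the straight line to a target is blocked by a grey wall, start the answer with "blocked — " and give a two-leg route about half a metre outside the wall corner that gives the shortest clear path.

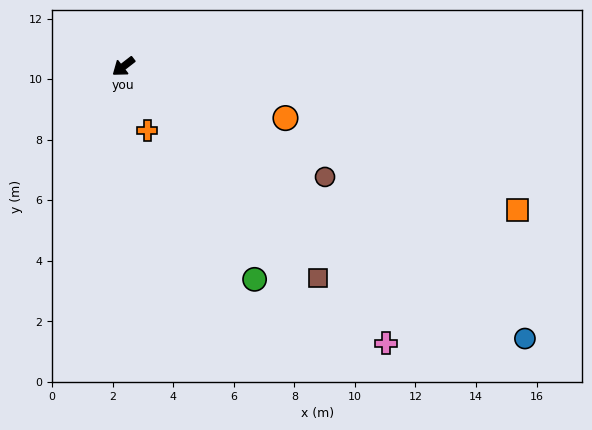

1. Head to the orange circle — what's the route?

turn left 125°, forward 5.6 m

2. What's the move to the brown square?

turn left 95°, forward 9.5 m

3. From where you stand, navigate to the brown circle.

turn left 114°, forward 7.6 m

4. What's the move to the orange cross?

turn left 73°, forward 2.3 m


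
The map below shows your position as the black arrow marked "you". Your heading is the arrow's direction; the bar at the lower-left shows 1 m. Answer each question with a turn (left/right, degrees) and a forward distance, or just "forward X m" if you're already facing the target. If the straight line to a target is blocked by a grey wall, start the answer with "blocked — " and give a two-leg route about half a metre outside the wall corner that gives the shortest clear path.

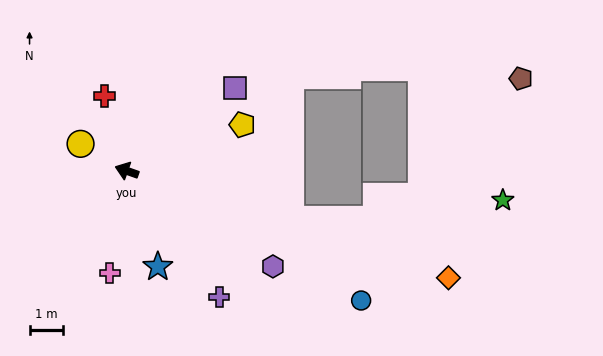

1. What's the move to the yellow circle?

turn right 11°, forward 1.6 m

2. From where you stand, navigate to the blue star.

turn left 127°, forward 3.0 m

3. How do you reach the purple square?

turn right 123°, forward 4.0 m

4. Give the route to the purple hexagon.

turn left 166°, forward 5.2 m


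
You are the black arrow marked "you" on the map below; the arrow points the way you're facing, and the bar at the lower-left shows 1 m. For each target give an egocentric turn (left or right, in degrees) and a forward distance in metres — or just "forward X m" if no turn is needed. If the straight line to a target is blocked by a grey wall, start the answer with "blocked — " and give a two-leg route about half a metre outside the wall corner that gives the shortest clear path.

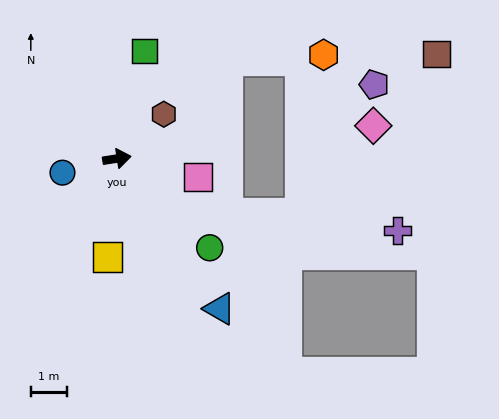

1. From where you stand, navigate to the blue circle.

turn right 174°, forward 1.5 m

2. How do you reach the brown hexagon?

turn left 35°, forward 1.8 m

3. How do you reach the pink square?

turn right 22°, forward 2.3 m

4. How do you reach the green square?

turn left 67°, forward 3.1 m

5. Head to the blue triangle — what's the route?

turn right 65°, forward 5.0 m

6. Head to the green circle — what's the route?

turn right 53°, forward 3.5 m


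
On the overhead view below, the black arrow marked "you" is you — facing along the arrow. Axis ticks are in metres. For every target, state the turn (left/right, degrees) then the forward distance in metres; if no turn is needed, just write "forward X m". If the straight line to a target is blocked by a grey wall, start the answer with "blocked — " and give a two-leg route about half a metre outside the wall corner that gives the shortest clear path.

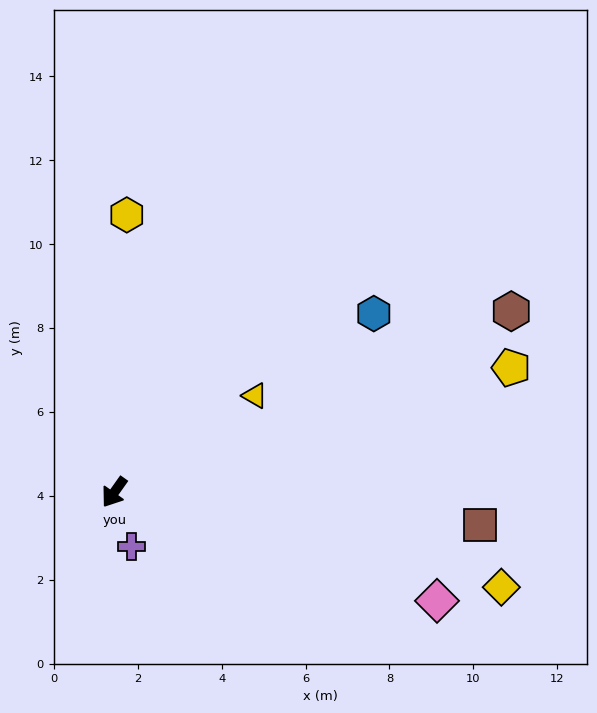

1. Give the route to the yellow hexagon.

turn right 147°, forward 6.6 m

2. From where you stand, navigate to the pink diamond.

turn left 107°, forward 8.1 m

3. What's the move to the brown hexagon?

turn left 150°, forward 10.4 m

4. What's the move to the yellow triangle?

turn left 160°, forward 4.1 m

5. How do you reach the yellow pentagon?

turn left 143°, forward 9.9 m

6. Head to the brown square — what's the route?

turn left 120°, forward 8.7 m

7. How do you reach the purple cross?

turn left 53°, forward 1.4 m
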